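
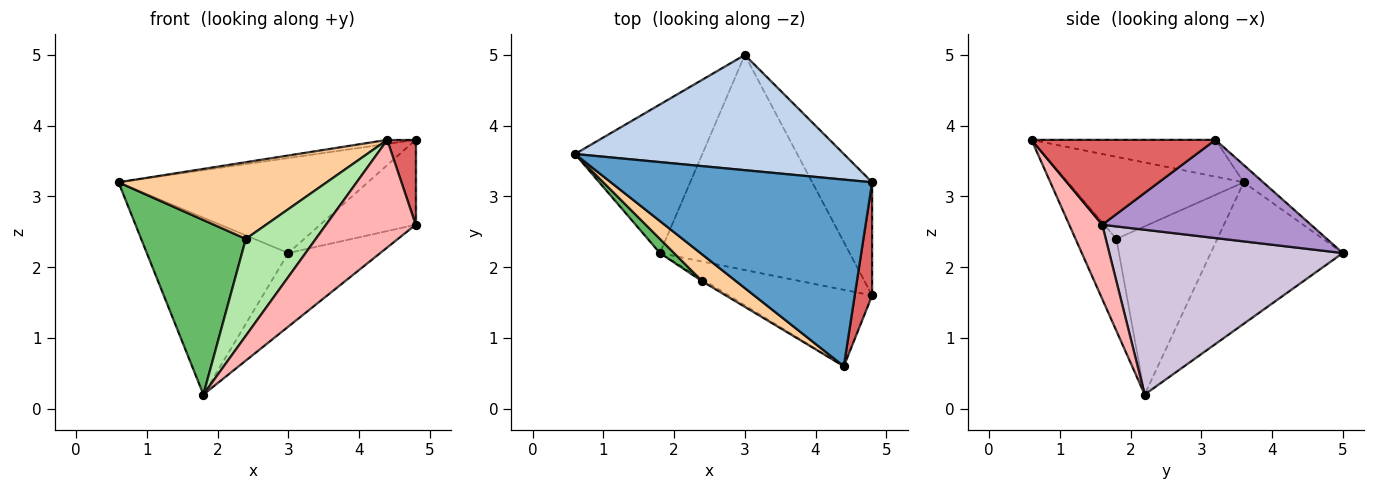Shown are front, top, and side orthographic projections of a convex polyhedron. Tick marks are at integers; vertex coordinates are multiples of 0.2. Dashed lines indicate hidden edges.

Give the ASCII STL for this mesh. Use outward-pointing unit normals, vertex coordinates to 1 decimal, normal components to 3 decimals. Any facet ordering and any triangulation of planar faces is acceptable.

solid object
 facet normal -0.139 0.021 0.990
  outer loop
   vertex 4.4 0.6 3.8
   vertex 4.8 3.2 3.8
   vertex 0.6 3.6 3.2
  endloop
 endfacet
 facet normal -0.050 0.635 0.771
  outer loop
   vertex 3.0 5.0 2.2
   vertex 0.6 3.6 3.2
   vertex 4.8 3.2 3.8
  endloop
 endfacet
 facet normal -0.581 0.623 -0.523
  outer loop
   vertex 3.0 5.0 2.2
   vertex 1.8 2.2 0.2
   vertex 0.6 3.6 3.2
  endloop
 endfacet
 facet normal -0.623 -0.738 0.258
  outer loop
   vertex 2.4 1.8 2.4
   vertex 4.4 0.6 3.8
   vertex 0.6 3.6 3.2
  endloop
 endfacet
 facet normal -0.693 -0.719 0.058
  outer loop
   vertex 2.4 1.8 2.4
   vertex 0.6 3.6 3.2
   vertex 1.8 2.2 0.2
  endloop
 endfacet
 facet normal -0.504 -0.863 -0.019
  outer loop
   vertex 2.4 1.8 2.4
   vertex 1.8 2.2 0.2
   vertex 4.4 0.6 3.8
  endloop
 endfacet
 facet normal 0.969 -0.149 0.199
  outer loop
   vertex 4.8 1.6 2.6
   vertex 4.8 3.2 3.8
   vertex 4.4 0.6 3.8
  endloop
 endfacet
 facet normal 0.288 -0.781 -0.555
  outer loop
   vertex 4.8 1.6 2.6
   vertex 4.4 0.6 3.8
   vertex 1.8 2.2 0.2
  endloop
 endfacet
 facet normal 0.795 0.364 -0.485
  outer loop
   vertex 4.8 1.6 2.6
   vertex 3.0 5.0 2.2
   vertex 4.8 3.2 3.8
  endloop
 endfacet
 facet normal 0.635 0.250 -0.731
  outer loop
   vertex 4.8 1.6 2.6
   vertex 1.8 2.2 0.2
   vertex 3.0 5.0 2.2
  endloop
 endfacet
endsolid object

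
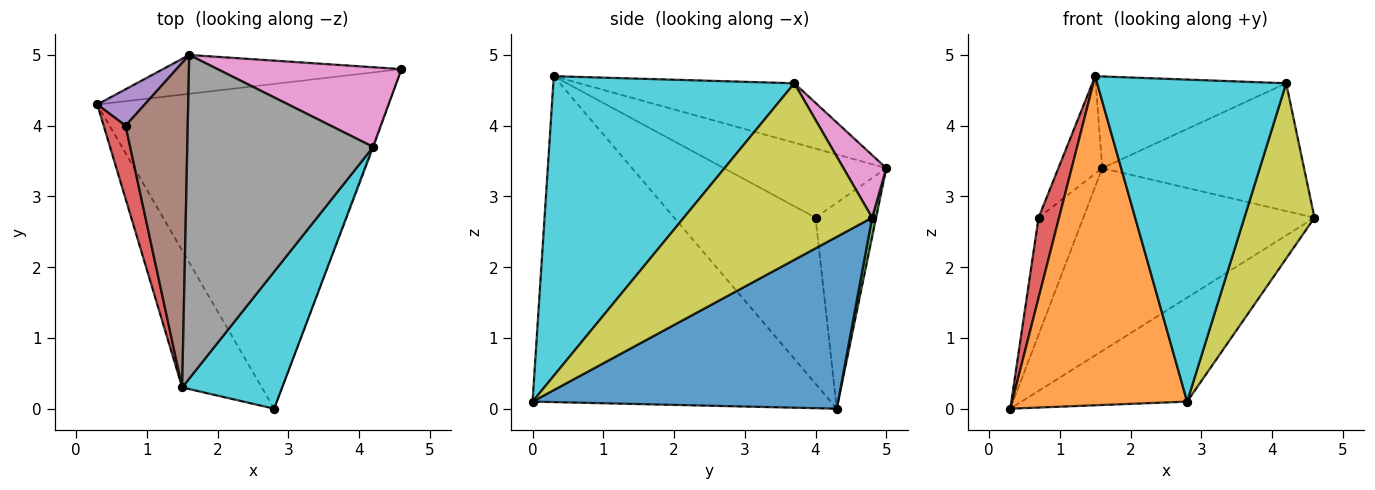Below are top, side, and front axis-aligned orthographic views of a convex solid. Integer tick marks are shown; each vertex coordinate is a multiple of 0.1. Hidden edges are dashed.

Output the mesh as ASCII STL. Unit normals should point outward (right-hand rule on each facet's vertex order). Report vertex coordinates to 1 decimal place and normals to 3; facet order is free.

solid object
 facet normal 0.490 0.266 -0.830
  outer loop
   vertex 2.8 0.0 0.1
   vertex 0.3 4.3 0.0
   vertex 4.6 4.8 2.7
  endloop
 endfacet
 facet normal -0.844 -0.495 -0.206
  outer loop
   vertex 1.5 0.3 4.7
   vertex 0.3 4.3 0.0
   vertex 2.8 0.0 0.1
  endloop
 endfacet
 facet normal 0.017 0.978 -0.208
  outer loop
   vertex 1.6 5.0 3.4
   vertex 4.6 4.8 2.7
   vertex 0.3 4.3 0.0
  endloop
 endfacet
 facet normal -0.981 -0.142 0.130
  outer loop
   vertex 0.7 4.0 2.7
   vertex 0.3 4.3 0.0
   vertex 1.5 0.3 4.7
  endloop
 endfacet
 facet normal -0.791 0.584 0.182
  outer loop
   vertex 0.7 4.0 2.7
   vertex 1.6 5.0 3.4
   vertex 0.3 4.3 0.0
  endloop
 endfacet
 facet normal -0.729 0.197 0.656
  outer loop
   vertex 0.7 4.0 2.7
   vertex 1.5 0.3 4.7
   vertex 1.6 5.0 3.4
  endloop
 endfacet
 facet normal 0.177 0.835 0.521
  outer loop
   vertex 4.2 3.7 4.6
   vertex 4.6 4.8 2.7
   vertex 1.6 5.0 3.4
  endloop
 endfacet
 facet normal -0.294 0.261 0.920
  outer loop
   vertex 4.2 3.7 4.6
   vertex 1.6 5.0 3.4
   vertex 1.5 0.3 4.7
  endloop
 endfacet
 facet normal 0.937 -0.349 -0.005
  outer loop
   vertex 4.2 3.7 4.6
   vertex 2.8 0.0 0.1
   vertex 4.6 4.8 2.7
  endloop
 endfacet
 facet normal 0.761 -0.597 0.254
  outer loop
   vertex 4.2 3.7 4.6
   vertex 1.5 0.3 4.7
   vertex 2.8 0.0 0.1
  endloop
 endfacet
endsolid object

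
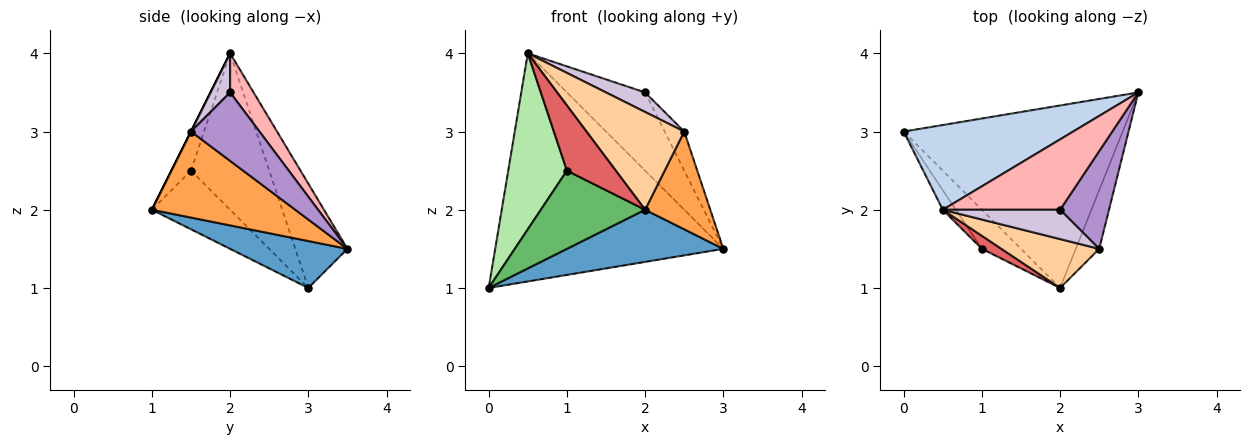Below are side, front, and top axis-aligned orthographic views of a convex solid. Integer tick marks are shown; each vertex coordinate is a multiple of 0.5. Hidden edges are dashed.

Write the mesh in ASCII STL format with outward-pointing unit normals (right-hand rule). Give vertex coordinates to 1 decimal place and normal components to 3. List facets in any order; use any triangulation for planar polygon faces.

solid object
 facet normal 0.202 -0.269 -0.942
  outer loop
   vertex 2.0 1.0 2.0
   vertex 0.0 3.0 1.0
   vertex 3.0 3.5 1.5
  endloop
 endfacet
 facet normal -0.210 0.917 0.340
  outer loop
   vertex 0.5 2.0 4.0
   vertex 3.0 3.5 1.5
   vertex 0.0 3.0 1.0
  endloop
 endfacet
 facet normal 0.884 -0.402 -0.241
  outer loop
   vertex 2.5 1.5 3.0
   vertex 2.0 1.0 2.0
   vertex 3.0 3.5 1.5
  endloop
 endfacet
 facet normal 0.000 -0.894 0.447
  outer loop
   vertex 2.5 1.5 3.0
   vertex 0.5 2.0 4.0
   vertex 2.0 1.0 2.0
  endloop
 endfacet
 facet normal -0.557 -0.743 -0.371
  outer loop
   vertex 1.0 1.5 2.5
   vertex 0.0 3.0 1.0
   vertex 2.0 1.0 2.0
  endloop
 endfacet
 facet normal -0.798 -0.599 -0.067
  outer loop
   vertex 1.0 1.5 2.5
   vertex 0.5 2.0 4.0
   vertex 0.0 3.0 1.0
  endloop
 endfacet
 facet normal -0.365 -0.913 0.183
  outer loop
   vertex 1.0 1.5 2.5
   vertex 2.0 1.0 2.0
   vertex 0.5 2.0 4.0
  endloop
 endfacet
 facet normal 0.218 0.725 0.653
  outer loop
   vertex 2.0 2.0 3.5
   vertex 3.0 3.5 1.5
   vertex 0.5 2.0 4.0
  endloop
 endfacet
 facet normal 0.793 0.226 0.566
  outer loop
   vertex 2.0 2.0 3.5
   vertex 2.5 1.5 3.0
   vertex 3.0 3.5 1.5
  endloop
 endfacet
 facet normal 0.267 -0.535 0.802
  outer loop
   vertex 2.0 2.0 3.5
   vertex 0.5 2.0 4.0
   vertex 2.5 1.5 3.0
  endloop
 endfacet
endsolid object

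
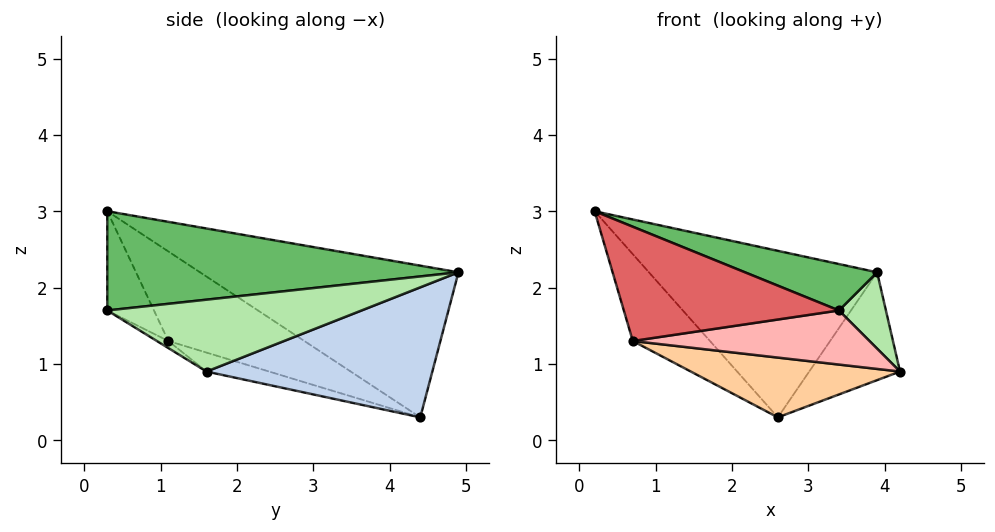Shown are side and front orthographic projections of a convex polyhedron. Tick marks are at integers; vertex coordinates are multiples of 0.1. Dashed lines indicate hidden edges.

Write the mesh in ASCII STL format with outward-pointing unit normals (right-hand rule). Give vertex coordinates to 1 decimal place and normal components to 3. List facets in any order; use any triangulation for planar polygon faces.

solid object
 facet normal -0.710 0.627 0.321
  outer loop
   vertex 2.6 4.4 0.3
   vertex 0.2 0.3 3.0
   vertex 3.9 4.9 2.2
  endloop
 endfacet
 facet normal 0.748 0.301 -0.591
  outer loop
   vertex 2.6 4.4 0.3
   vertex 3.9 4.9 2.2
   vertex 4.2 1.6 0.9
  endloop
 endfacet
 facet normal -0.869 0.493 -0.023
  outer loop
   vertex 0.7 1.1 1.3
   vertex 0.2 0.3 3.0
   vertex 2.6 4.4 0.3
  endloop
 endfacet
 facet normal -0.075 -0.250 -0.965
  outer loop
   vertex 0.7 1.1 1.3
   vertex 2.6 4.4 0.3
   vertex 4.2 1.6 0.9
  endloop
 endfacet
 facet normal 0.373 -0.140 0.917
  outer loop
   vertex 3.4 0.3 1.7
   vertex 3.9 4.9 2.2
   vertex 0.2 0.3 3.0
  endloop
 endfacet
 facet normal 0.810 -0.150 0.567
  outer loop
   vertex 3.4 0.3 1.7
   vertex 4.2 1.6 0.9
   vertex 3.9 4.9 2.2
  endloop
 endfacet
 facet normal -0.188 -0.866 -0.463
  outer loop
   vertex 3.4 0.3 1.7
   vertex 0.2 0.3 3.0
   vertex 0.7 1.1 1.3
  endloop
 endfacet
 facet normal -0.025 -0.513 -0.858
  outer loop
   vertex 3.4 0.3 1.7
   vertex 0.7 1.1 1.3
   vertex 4.2 1.6 0.9
  endloop
 endfacet
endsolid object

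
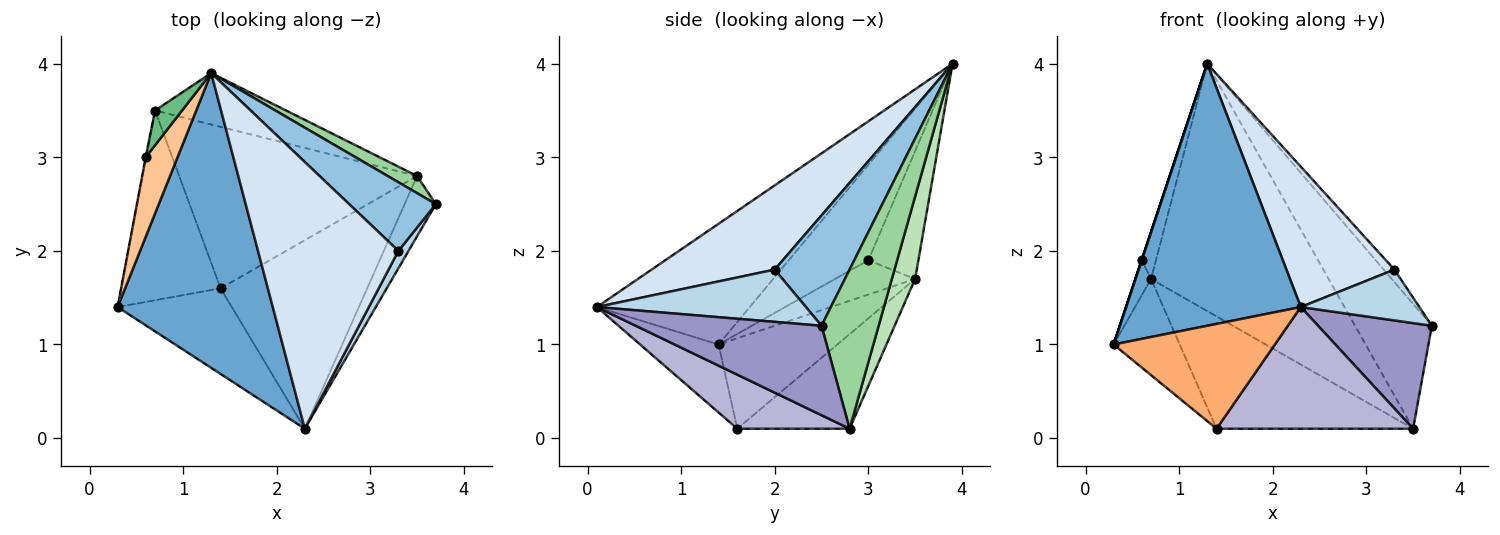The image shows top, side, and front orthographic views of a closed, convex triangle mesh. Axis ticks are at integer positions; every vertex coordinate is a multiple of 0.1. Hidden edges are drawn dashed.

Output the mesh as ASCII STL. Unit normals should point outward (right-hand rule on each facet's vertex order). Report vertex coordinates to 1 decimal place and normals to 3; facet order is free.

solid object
 facet normal -0.503 -0.574 0.646
  outer loop
   vertex 2.3 0.1 1.4
   vertex 1.3 3.9 4.0
   vertex 0.3 1.4 1.0
  endloop
 endfacet
 facet normal 0.781 0.112 0.614
  outer loop
   vertex 3.3 2.0 1.8
   vertex 3.7 2.5 1.2
   vertex 1.3 3.9 4.0
  endloop
 endfacet
 facet normal 0.858 -0.486 0.166
  outer loop
   vertex 3.3 2.0 1.8
   vertex 2.3 0.1 1.4
   vertex 3.7 2.5 1.2
  endloop
 endfacet
 facet normal 0.469 -0.411 0.782
  outer loop
   vertex 3.3 2.0 1.8
   vertex 1.3 3.9 4.0
   vertex 2.3 0.1 1.4
  endloop
 endfacet
 facet normal -0.630 0.351 -0.692
  outer loop
   vertex 1.4 1.6 0.1
   vertex 0.3 1.4 1.0
   vertex 0.7 3.5 1.7
  endloop
 endfacet
 facet normal -0.353 -0.725 -0.592
  outer loop
   vertex 1.4 1.6 0.1
   vertex 2.3 0.1 1.4
   vertex 0.3 1.4 1.0
  endloop
 endfacet
 facet normal -0.949 0.000 0.316
  outer loop
   vertex 0.6 3.0 1.9
   vertex 0.3 1.4 1.0
   vertex 1.3 3.9 4.0
  endloop
 endfacet
 facet normal -0.981 0.191 -0.013
  outer loop
   vertex 0.6 3.0 1.9
   vertex 0.7 3.5 1.7
   vertex 0.3 1.4 1.0
  endloop
 endfacet
 facet normal -0.943 0.268 0.199
  outer loop
   vertex 0.6 3.0 1.9
   vertex 1.3 3.9 4.0
   vertex 0.7 3.5 1.7
  endloop
 endfacet
 facet normal 0.593 0.798 0.110
  outer loop
   vertex 3.5 2.8 0.1
   vertex 1.3 3.9 4.0
   vertex 3.7 2.5 1.2
  endloop
 endfacet
 facet normal 0.127 0.971 -0.202
  outer loop
   vertex 3.5 2.8 0.1
   vertex 0.7 3.5 1.7
   vertex 1.3 3.9 4.0
  endloop
 endfacet
 facet normal -0.310 0.543 -0.780
  outer loop
   vertex 3.5 2.8 0.1
   vertex 1.4 1.6 0.1
   vertex 0.7 3.5 1.7
  endloop
 endfacet
 facet normal 0.817 -0.501 -0.285
  outer loop
   vertex 3.5 2.8 0.1
   vertex 3.7 2.5 1.2
   vertex 2.3 0.1 1.4
  endloop
 endfacet
 facet normal 0.296 -0.518 -0.803
  outer loop
   vertex 3.5 2.8 0.1
   vertex 2.3 0.1 1.4
   vertex 1.4 1.6 0.1
  endloop
 endfacet
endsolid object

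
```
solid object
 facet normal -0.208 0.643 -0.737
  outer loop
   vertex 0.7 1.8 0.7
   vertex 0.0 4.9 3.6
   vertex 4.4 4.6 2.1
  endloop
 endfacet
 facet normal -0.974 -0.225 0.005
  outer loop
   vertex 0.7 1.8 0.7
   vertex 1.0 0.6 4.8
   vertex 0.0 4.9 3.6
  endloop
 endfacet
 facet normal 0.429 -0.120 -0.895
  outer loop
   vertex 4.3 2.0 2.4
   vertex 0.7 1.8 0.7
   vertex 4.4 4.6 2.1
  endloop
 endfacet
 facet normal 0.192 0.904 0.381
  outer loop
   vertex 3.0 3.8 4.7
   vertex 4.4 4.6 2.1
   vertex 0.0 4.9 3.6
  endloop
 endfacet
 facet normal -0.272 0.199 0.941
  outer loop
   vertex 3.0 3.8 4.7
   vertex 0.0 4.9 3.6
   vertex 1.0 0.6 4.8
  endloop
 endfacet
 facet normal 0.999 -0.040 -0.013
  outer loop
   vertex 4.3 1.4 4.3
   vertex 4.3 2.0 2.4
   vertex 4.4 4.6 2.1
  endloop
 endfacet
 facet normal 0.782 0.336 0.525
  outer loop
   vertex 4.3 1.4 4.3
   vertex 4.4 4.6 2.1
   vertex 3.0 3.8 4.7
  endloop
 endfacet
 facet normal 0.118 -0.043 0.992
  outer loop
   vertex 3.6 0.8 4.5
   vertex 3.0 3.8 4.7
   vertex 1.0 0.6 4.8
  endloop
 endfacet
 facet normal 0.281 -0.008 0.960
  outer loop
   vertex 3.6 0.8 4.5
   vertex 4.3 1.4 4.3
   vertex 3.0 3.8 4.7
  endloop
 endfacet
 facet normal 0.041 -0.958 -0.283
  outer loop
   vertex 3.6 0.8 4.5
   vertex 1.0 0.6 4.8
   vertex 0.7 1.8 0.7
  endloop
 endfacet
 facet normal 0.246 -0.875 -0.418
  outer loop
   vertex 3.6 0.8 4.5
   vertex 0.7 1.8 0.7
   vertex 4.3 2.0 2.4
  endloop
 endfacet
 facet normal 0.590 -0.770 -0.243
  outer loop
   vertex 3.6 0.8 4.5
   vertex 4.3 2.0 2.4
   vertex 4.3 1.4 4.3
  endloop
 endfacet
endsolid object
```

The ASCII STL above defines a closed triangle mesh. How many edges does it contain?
18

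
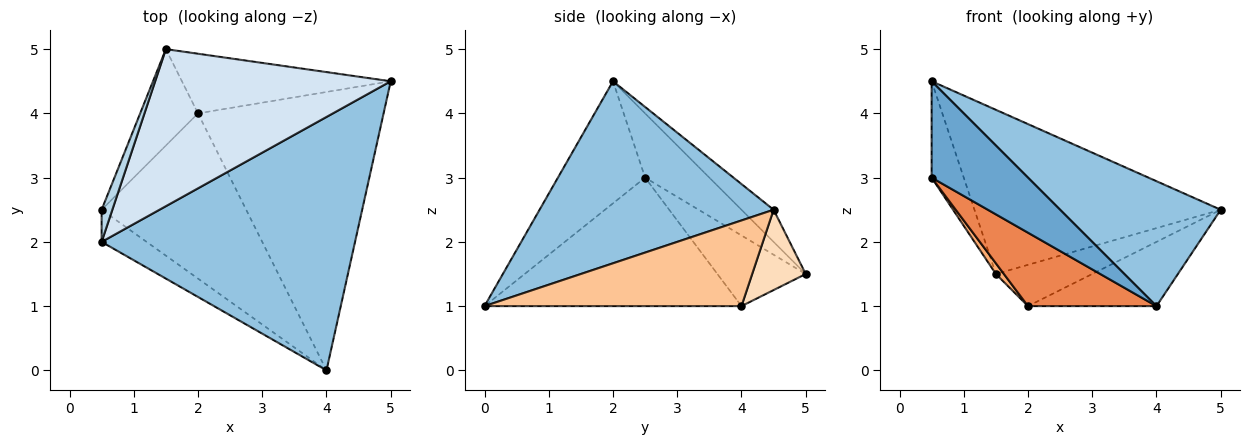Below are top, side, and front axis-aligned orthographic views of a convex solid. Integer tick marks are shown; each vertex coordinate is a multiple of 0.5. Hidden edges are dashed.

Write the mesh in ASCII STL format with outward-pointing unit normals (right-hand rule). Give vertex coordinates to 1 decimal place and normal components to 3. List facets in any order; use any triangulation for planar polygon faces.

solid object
 facet normal -0.651 -0.720 -0.240
  outer loop
   vertex 0.5 2.0 4.5
   vertex 0.5 2.5 3.0
   vertex 4.0 0.0 1.0
  endloop
 endfacet
 facet normal 0.542 -0.372 0.754
  outer loop
   vertex 0.5 2.0 4.5
   vertex 4.0 0.0 1.0
   vertex 5.0 4.5 2.5
  endloop
 endfacet
 facet normal -0.885 0.442 0.147
  outer loop
   vertex 0.5 2.0 4.5
   vertex 1.5 5.0 1.5
   vertex 0.5 2.5 3.0
  endloop
 endfacet
 facet normal -0.094 0.719 0.688
  outer loop
   vertex 0.5 2.0 4.5
   vertex 5.0 4.5 2.5
   vertex 1.5 5.0 1.5
  endloop
 endfacet
 facet normal -0.630 -0.315 -0.709
  outer loop
   vertex 2.0 4.0 1.0
   vertex 4.0 0.0 1.0
   vertex 0.5 2.5 3.0
  endloop
 endfacet
 facet normal -0.772 -0.070 -0.632
  outer loop
   vertex 2.0 4.0 1.0
   vertex 0.5 2.5 3.0
   vertex 1.5 5.0 1.5
  endloop
 endfacet
 facet normal 0.410 0.205 -0.889
  outer loop
   vertex 2.0 4.0 1.0
   vertex 5.0 4.5 2.5
   vertex 4.0 0.0 1.0
  endloop
 endfacet
 facet normal 0.302 0.543 -0.784
  outer loop
   vertex 2.0 4.0 1.0
   vertex 1.5 5.0 1.5
   vertex 5.0 4.5 2.5
  endloop
 endfacet
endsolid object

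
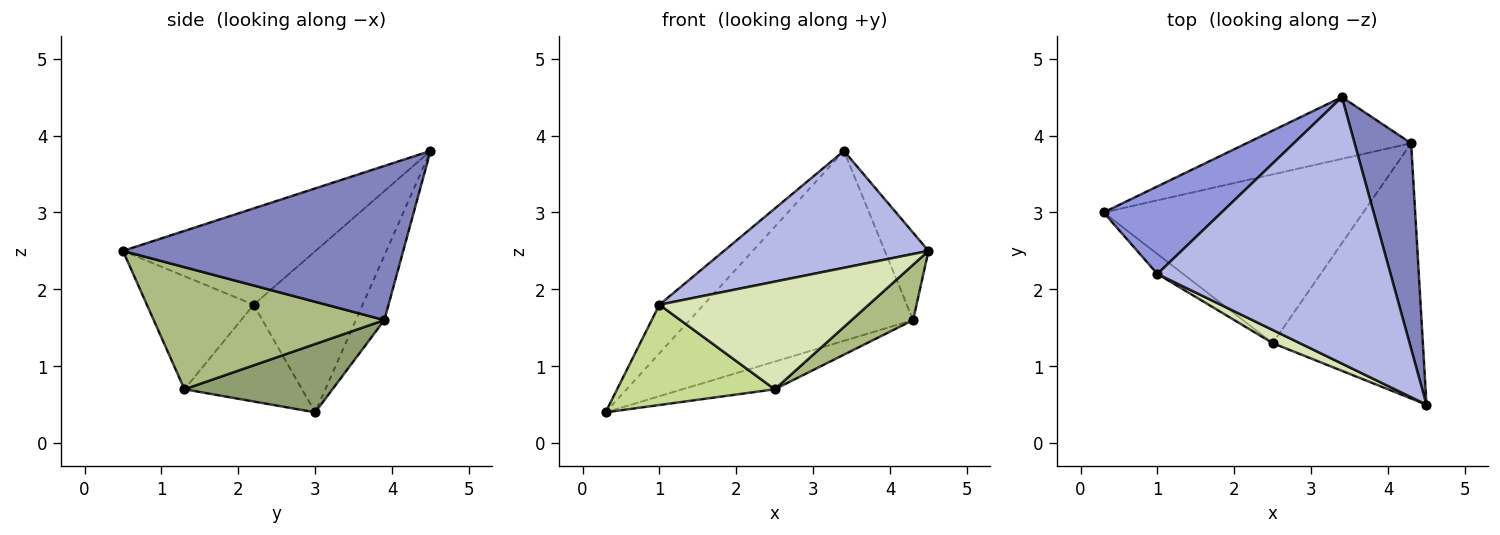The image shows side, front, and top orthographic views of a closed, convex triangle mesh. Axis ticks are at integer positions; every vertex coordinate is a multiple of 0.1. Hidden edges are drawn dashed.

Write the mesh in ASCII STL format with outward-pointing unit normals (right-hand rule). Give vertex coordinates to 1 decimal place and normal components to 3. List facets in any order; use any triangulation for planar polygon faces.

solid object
 facet normal -0.120 0.944 -0.307
  outer loop
   vertex 4.3 3.9 1.6
   vertex 0.3 3.0 0.4
   vertex 3.4 4.5 3.8
  endloop
 endfacet
 facet normal 0.929 0.145 0.341
  outer loop
   vertex 4.3 3.9 1.6
   vertex 3.4 4.5 3.8
   vertex 4.5 0.5 2.5
  endloop
 endfacet
 facet normal -0.767 0.312 0.561
  outer loop
   vertex 1.0 2.2 1.8
   vertex 3.4 4.5 3.8
   vertex 0.3 3.0 0.4
  endloop
 endfacet
 facet normal -0.354 -0.376 0.857
  outer loop
   vertex 1.0 2.2 1.8
   vertex 4.5 0.5 2.5
   vertex 3.4 4.5 3.8
  endloop
 endfacet
 facet normal 0.251 0.157 -0.955
  outer loop
   vertex 2.5 1.3 0.7
   vertex 0.3 3.0 0.4
   vertex 4.3 3.9 1.6
  endloop
 endfacet
 facet normal 0.622 -0.166 -0.765
  outer loop
   vertex 2.5 1.3 0.7
   vertex 4.3 3.9 1.6
   vertex 4.5 0.5 2.5
  endloop
 endfacet
 facet normal -0.590 -0.792 -0.157
  outer loop
   vertex 2.5 1.3 0.7
   vertex 1.0 2.2 1.8
   vertex 0.3 3.0 0.4
  endloop
 endfacet
 facet normal -0.452 -0.886 0.108
  outer loop
   vertex 2.5 1.3 0.7
   vertex 4.5 0.5 2.5
   vertex 1.0 2.2 1.8
  endloop
 endfacet
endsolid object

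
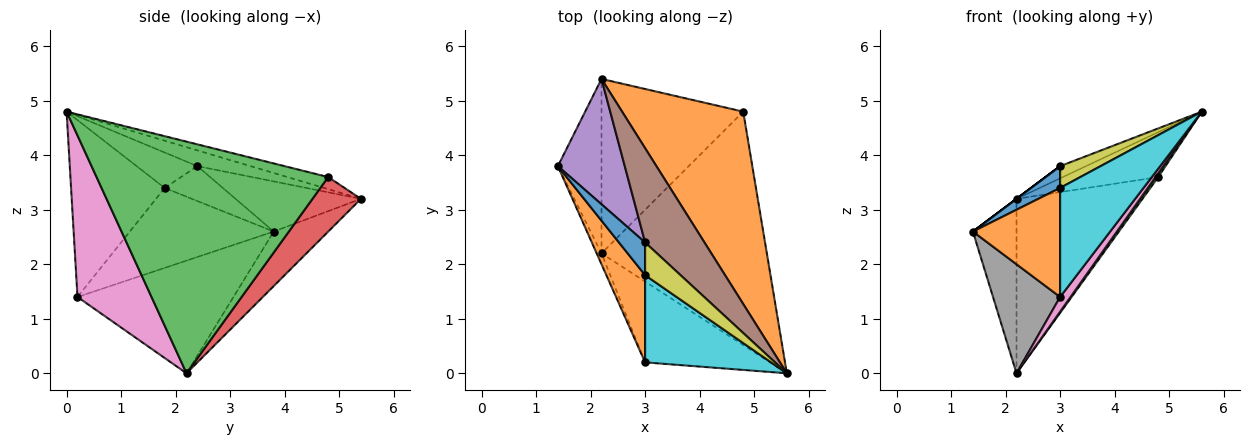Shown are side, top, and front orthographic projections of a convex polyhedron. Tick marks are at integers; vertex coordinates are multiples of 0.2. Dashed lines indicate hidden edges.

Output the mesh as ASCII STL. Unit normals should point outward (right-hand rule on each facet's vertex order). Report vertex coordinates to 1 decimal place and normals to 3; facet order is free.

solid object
 facet normal -0.662 0.530 -0.530
  outer loop
   vertex 2.2 2.2 0.0
   vertex 1.4 3.8 2.6
   vertex 2.2 5.4 3.2
  endloop
 endfacet
 facet normal -0.097 0.226 0.969
  outer loop
   vertex 4.8 4.8 3.6
   vertex 2.2 5.4 3.2
   vertex 5.6 0.0 4.8
  endloop
 endfacet
 facet normal 0.814 -0.010 -0.581
  outer loop
   vertex 4.8 4.8 3.6
   vertex 5.6 0.0 4.8
   vertex 2.2 2.2 0.0
  endloop
 endfacet
 facet normal 0.262 0.682 -0.682
  outer loop
   vertex 4.8 4.8 3.6
   vertex 2.2 2.2 0.0
   vertex 2.2 5.4 3.2
  endloop
 endfacet
 facet normal -0.600 0.000 0.800
  outer loop
   vertex 3.0 2.4 3.8
   vertex 2.2 5.4 3.2
   vertex 1.4 3.8 2.6
  endloop
 endfacet
 facet normal -0.254 0.124 0.959
  outer loop
   vertex 3.0 2.4 3.8
   vertex 5.6 0.0 4.8
   vertex 2.2 5.4 3.2
  endloop
 endfacet
 facet normal 0.786 -0.111 -0.608
  outer loop
   vertex 3.0 0.2 1.4
   vertex 2.2 2.2 0.0
   vertex 5.6 0.0 4.8
  endloop
 endfacet
 facet normal -0.918 -0.395 -0.039
  outer loop
   vertex 3.0 0.2 1.4
   vertex 1.4 3.8 2.6
   vertex 2.2 2.2 0.0
  endloop
 endfacet
 facet normal -0.640 -0.426 0.640
  outer loop
   vertex 3.0 1.8 3.4
   vertex 5.6 0.0 4.8
   vertex 3.0 2.4 3.8
  endloop
 endfacet
 facet normal -0.659 -0.587 0.470
  outer loop
   vertex 3.0 1.8 3.4
   vertex 3.0 0.2 1.4
   vertex 5.6 0.0 4.8
  endloop
 endfacet
 facet normal -0.743 -0.371 0.557
  outer loop
   vertex 3.0 1.8 3.4
   vertex 3.0 2.4 3.8
   vertex 1.4 3.8 2.6
  endloop
 endfacet
 facet normal -0.790 -0.479 0.383
  outer loop
   vertex 3.0 1.8 3.4
   vertex 1.4 3.8 2.6
   vertex 3.0 0.2 1.4
  endloop
 endfacet
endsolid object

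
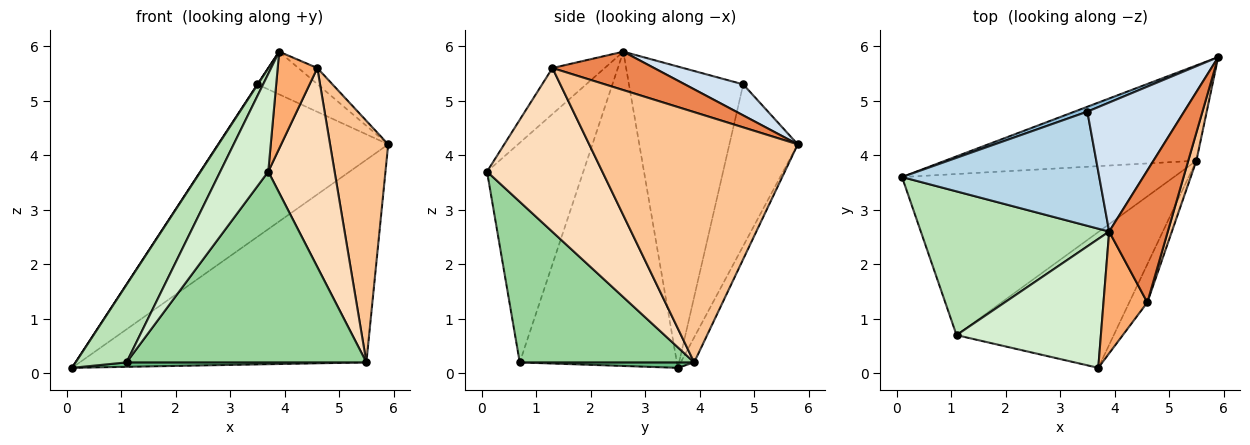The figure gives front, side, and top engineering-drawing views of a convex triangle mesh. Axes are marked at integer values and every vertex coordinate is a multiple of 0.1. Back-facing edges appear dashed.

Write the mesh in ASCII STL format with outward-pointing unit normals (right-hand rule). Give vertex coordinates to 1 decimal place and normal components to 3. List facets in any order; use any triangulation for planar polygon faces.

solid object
 facet normal -0.042 0.904 -0.425
  outer loop
   vertex 5.5 3.9 0.2
   vertex 0.1 3.6 0.1
   vertex 5.9 5.8 4.2
  endloop
 endfacet
 facet normal -0.373 0.927 0.030
  outer loop
   vertex 3.5 4.8 5.3
   vertex 5.9 5.8 4.2
   vertex 0.1 3.6 0.1
  endloop
 endfacet
 facet normal -0.837 -0.003 0.548
  outer loop
   vertex 3.5 4.8 5.3
   vertex 0.1 3.6 0.1
   vertex 3.9 2.6 5.9
  endloop
 endfacet
 facet normal 0.291 0.301 0.908
  outer loop
   vertex 3.5 4.8 5.3
   vertex 3.9 2.6 5.9
   vertex 5.9 5.8 4.2
  endloop
 endfacet
 facet normal 0.545 0.101 0.832
  outer loop
   vertex 4.6 1.3 5.6
   vertex 5.9 5.8 4.2
   vertex 3.9 2.6 5.9
  endloop
 endfacet
 facet normal -0.635 -0.481 0.605
  outer loop
   vertex 4.6 1.3 5.6
   vertex 3.9 2.6 5.9
   vertex 3.7 0.1 3.7
  endloop
 endfacet
 facet normal 0.963 -0.268 0.031
  outer loop
   vertex 4.6 1.3 5.6
   vertex 5.5 3.9 0.2
   vertex 5.9 5.8 4.2
  endloop
 endfacet
 facet normal 0.863 -0.496 -0.095
  outer loop
   vertex 4.6 1.3 5.6
   vertex 3.7 0.1 3.7
   vertex 5.5 3.9 0.2
  endloop
 endfacet
 facet normal 0.020 -0.028 -0.999
  outer loop
   vertex 1.1 0.7 0.2
   vertex 0.1 3.6 0.1
   vertex 5.5 3.9 0.2
  endloop
 endfacet
 facet normal 0.510 -0.701 -0.499
  outer loop
   vertex 1.1 0.7 0.2
   vertex 5.5 3.9 0.2
   vertex 3.7 0.1 3.7
  endloop
 endfacet
 facet normal -0.826 -0.268 0.495
  outer loop
   vertex 1.1 0.7 0.2
   vertex 3.9 2.6 5.9
   vertex 0.1 3.6 0.1
  endloop
 endfacet
 facet normal -0.771 -0.385 0.507
  outer loop
   vertex 1.1 0.7 0.2
   vertex 3.7 0.1 3.7
   vertex 3.9 2.6 5.9
  endloop
 endfacet
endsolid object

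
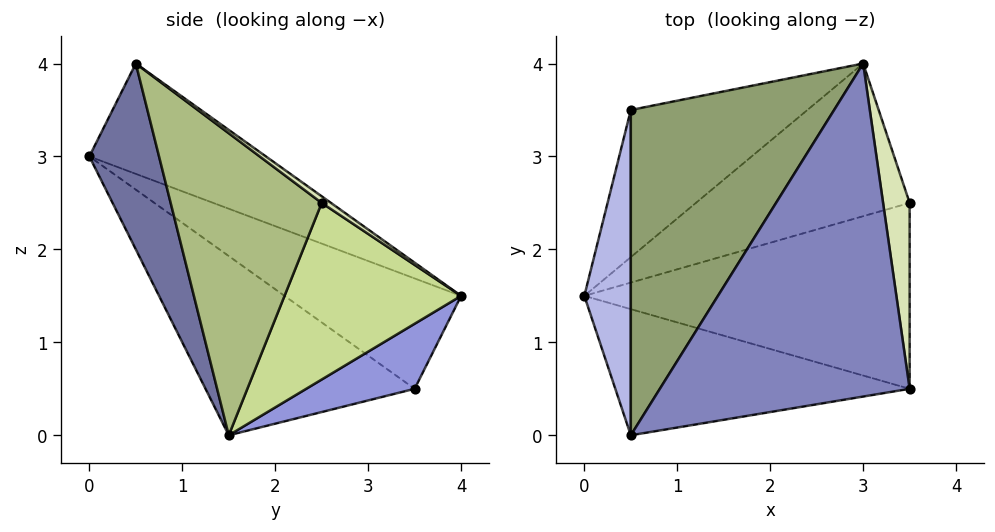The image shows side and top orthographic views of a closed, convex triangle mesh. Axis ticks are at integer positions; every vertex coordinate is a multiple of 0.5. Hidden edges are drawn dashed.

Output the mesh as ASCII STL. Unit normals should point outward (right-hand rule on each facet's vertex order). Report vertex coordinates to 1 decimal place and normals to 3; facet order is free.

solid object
 facet normal 0.294 -0.834 -0.466
  outer loop
   vertex 0.5 0.0 3.0
   vertex 0.0 1.5 0.0
   vertex 3.5 0.5 4.0
  endloop
 endfacet
 facet normal -0.347 0.512 0.786
  outer loop
   vertex 0.5 0.0 3.0
   vertex 3.5 0.5 4.0
   vertex 3.0 4.0 1.5
  endloop
 endfacet
 facet normal 0.342 0.147 -0.928
  outer loop
   vertex 0.5 3.5 0.5
   vertex 3.0 4.0 1.5
   vertex 0.0 1.5 0.0
  endloop
 endfacet
 facet normal -0.953 0.176 0.247
  outer loop
   vertex 0.5 3.5 0.5
   vertex 0.0 1.5 0.0
   vertex 0.5 0.0 3.0
  endloop
 endfacet
 facet normal -0.404 0.532 0.744
  outer loop
   vertex 0.5 3.5 0.5
   vertex 0.5 0.0 3.0
   vertex 3.0 4.0 1.5
  endloop
 endfacet
 facet normal 0.596 -0.482 -0.642
  outer loop
   vertex 3.5 2.5 2.5
   vertex 3.5 0.5 4.0
   vertex 0.0 1.5 0.0
  endloop
 endfacet
 facet normal 0.610 -0.289 -0.738
  outer loop
   vertex 3.5 2.5 2.5
   vertex 0.0 1.5 0.0
   vertex 3.0 4.0 1.5
  endloop
 endfacet
 facet normal 0.196 0.588 0.784
  outer loop
   vertex 3.5 2.5 2.5
   vertex 3.0 4.0 1.5
   vertex 3.5 0.5 4.0
  endloop
 endfacet
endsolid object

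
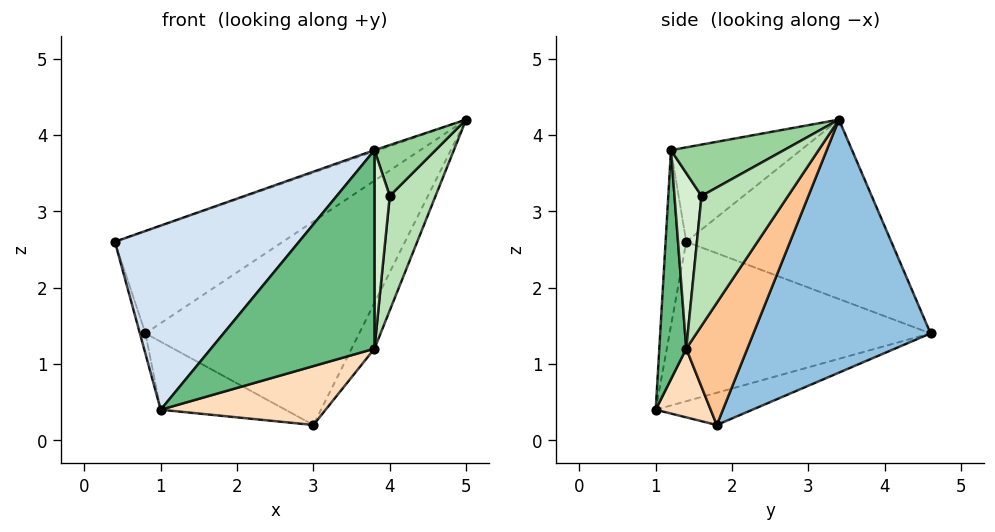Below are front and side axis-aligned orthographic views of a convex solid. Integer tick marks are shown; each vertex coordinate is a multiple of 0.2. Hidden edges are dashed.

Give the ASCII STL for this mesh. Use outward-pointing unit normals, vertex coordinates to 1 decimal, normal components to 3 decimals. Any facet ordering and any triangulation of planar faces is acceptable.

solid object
 facet normal -0.443 0.363 0.820
  outer loop
   vertex 0.8 4.6 1.4
   vertex 0.4 1.4 2.6
   vertex 5.0 3.4 4.2
  endloop
 endfacet
 facet normal 0.541 0.652 -0.531
  outer loop
   vertex 3.0 1.8 0.2
   vertex 0.8 4.6 1.4
   vertex 5.0 3.4 4.2
  endloop
 endfacet
 facet normal -0.332 0.010 0.943
  outer loop
   vertex 3.8 1.2 3.8
   vertex 5.0 3.4 4.2
   vertex 0.4 1.4 2.6
  endloop
 endfacet
 facet normal -0.110 -0.983 0.149
  outer loop
   vertex 1.0 1.0 0.4
   vertex 3.8 1.2 3.8
   vertex 0.4 1.4 2.6
  endloop
 endfacet
 facet normal -0.964 0.021 -0.267
  outer loop
   vertex 1.0 1.0 0.4
   vertex 0.4 1.4 2.6
   vertex 0.8 4.6 1.4
  endloop
 endfacet
 facet normal -0.196 0.252 -0.948
  outer loop
   vertex 1.0 1.0 0.4
   vertex 0.8 4.6 1.4
   vertex 3.0 1.8 0.2
  endloop
 endfacet
 facet normal 0.800 0.300 -0.520
  outer loop
   vertex 3.8 1.4 1.2
   vertex 3.0 1.8 0.2
   vertex 5.0 3.4 4.2
  endloop
 endfacet
 facet normal 0.267 -0.802 -0.535
  outer loop
   vertex 3.8 1.4 1.2
   vertex 1.0 1.0 0.4
   vertex 3.0 1.8 0.2
  endloop
 endfacet
 facet normal 0.162 -0.984 -0.076
  outer loop
   vertex 3.8 1.4 1.2
   vertex 3.8 1.2 3.8
   vertex 1.0 1.0 0.4
  endloop
 endfacet
 facet normal 0.879 -0.475 -0.024
  outer loop
   vertex 4.0 1.6 3.2
   vertex 5.0 3.4 4.2
   vertex 3.8 1.2 3.8
  endloop
 endfacet
 facet normal 0.883 -0.467 -0.042
  outer loop
   vertex 4.0 1.6 3.2
   vertex 3.8 1.4 1.2
   vertex 5.0 3.4 4.2
  endloop
 endfacet
 facet normal 0.870 -0.492 -0.038
  outer loop
   vertex 4.0 1.6 3.2
   vertex 3.8 1.2 3.8
   vertex 3.8 1.4 1.2
  endloop
 endfacet
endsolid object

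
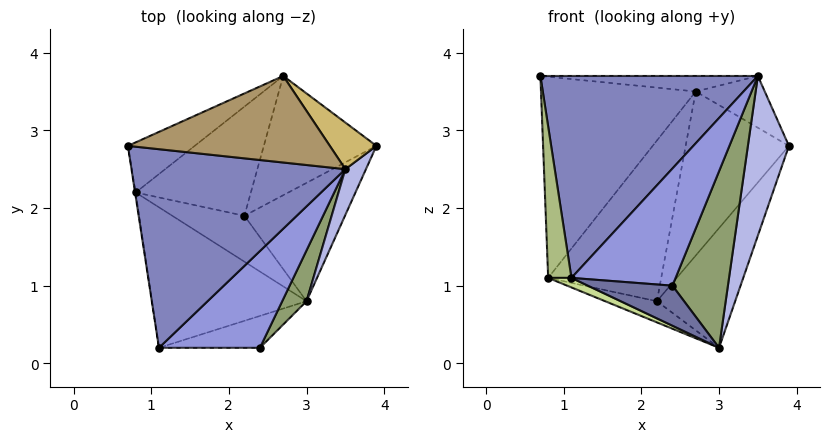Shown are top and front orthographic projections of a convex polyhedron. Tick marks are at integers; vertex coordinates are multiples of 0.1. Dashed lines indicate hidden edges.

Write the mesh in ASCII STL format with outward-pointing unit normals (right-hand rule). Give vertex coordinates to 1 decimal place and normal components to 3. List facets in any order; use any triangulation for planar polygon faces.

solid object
 facet normal -0.048 -0.782 -0.622
  outer loop
   vertex 1.1 0.2 1.1
   vertex 3.0 0.8 0.2
   vertex 2.4 0.2 1.0
  endloop
 endfacet
 facet normal -0.076 -0.711 0.699
  outer loop
   vertex 3.5 2.5 3.7
   vertex 0.7 2.8 3.7
   vertex 1.1 0.2 1.1
  endloop
 endfacet
 facet normal 0.049 -0.770 0.636
  outer loop
   vertex 3.5 2.5 3.7
   vertex 1.1 0.2 1.1
   vertex 2.4 0.2 1.0
  endloop
 endfacet
 facet normal 0.802 -0.575 0.165
  outer loop
   vertex 3.5 2.5 3.7
   vertex 3.0 0.8 0.2
   vertex 3.9 2.8 2.8
  endloop
 endfacet
 facet normal 0.799 -0.578 0.166
  outer loop
   vertex 3.5 2.5 3.7
   vertex 2.4 0.2 1.0
   vertex 3.0 0.8 0.2
  endloop
 endfacet
 facet normal -0.989 -0.148 -0.004
  outer loop
   vertex 0.8 2.2 1.1
   vertex 1.1 0.2 1.1
   vertex 0.7 2.8 3.7
  endloop
 endfacet
 facet normal -0.411 -0.062 -0.909
  outer loop
   vertex 0.8 2.2 1.1
   vertex 3.0 0.8 0.2
   vertex 1.1 0.2 1.1
  endloop
 endfacet
 facet normal -0.419 0.881 -0.219
  outer loop
   vertex 2.7 3.7 3.5
   vertex 0.8 2.2 1.1
   vertex 0.7 2.8 3.7
  endloop
 endfacet
 facet normal 0.019 0.177 0.984
  outer loop
   vertex 2.7 3.7 3.5
   vertex 0.7 2.8 3.7
   vertex 3.5 2.5 3.7
  endloop
 endfacet
 facet normal 0.688 0.540 0.486
  outer loop
   vertex 2.7 3.7 3.5
   vertex 3.5 2.5 3.7
   vertex 3.9 2.8 2.8
  endloop
 endfacet
 facet normal 0.411 0.648 -0.641
  outer loop
   vertex 2.2 1.9 0.8
   vertex 3.9 2.8 2.8
   vertex 3.0 0.8 0.2
  endloop
 endfacet
 facet normal -0.104 0.417 -0.903
  outer loop
   vertex 2.2 1.9 0.8
   vertex 3.0 0.8 0.2
   vertex 0.8 2.2 1.1
  endloop
 endfacet
 facet normal 0.255 0.782 -0.569
  outer loop
   vertex 2.2 1.9 0.8
   vertex 2.7 3.7 3.5
   vertex 3.9 2.8 2.8
  endloop
 endfacet
 facet normal 0.057 0.826 -0.561
  outer loop
   vertex 2.2 1.9 0.8
   vertex 0.8 2.2 1.1
   vertex 2.7 3.7 3.5
  endloop
 endfacet
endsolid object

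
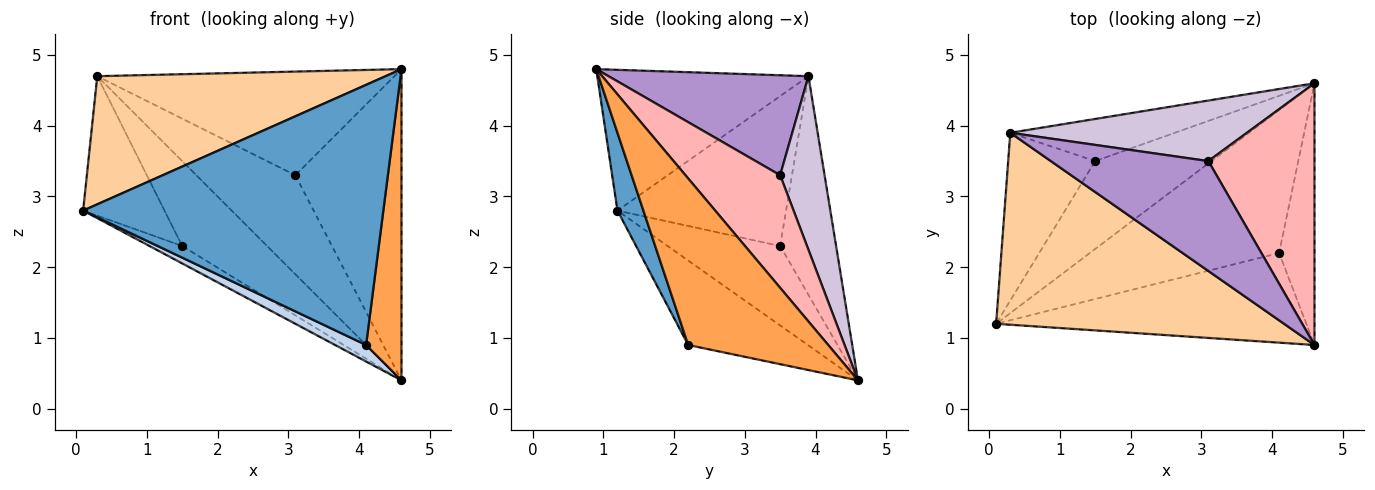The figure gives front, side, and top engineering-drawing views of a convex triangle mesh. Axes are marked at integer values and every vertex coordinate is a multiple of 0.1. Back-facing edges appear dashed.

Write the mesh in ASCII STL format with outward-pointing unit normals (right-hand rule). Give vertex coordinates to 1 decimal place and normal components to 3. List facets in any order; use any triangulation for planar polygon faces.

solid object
 facet normal 0.081 -0.942 -0.325
  outer loop
   vertex 4.1 2.2 0.9
   vertex 4.6 0.9 4.8
   vertex 0.1 1.2 2.8
  endloop
 endfacet
 facet normal -0.405 -0.105 -0.908
  outer loop
   vertex 4.1 2.2 0.9
   vertex 0.1 1.2 2.8
   vertex 4.6 4.6 0.4
  endloop
 endfacet
 facet normal 0.950 -0.240 -0.202
  outer loop
   vertex 4.1 2.2 0.9
   vertex 4.6 4.6 0.4
   vertex 4.6 0.9 4.8
  endloop
 endfacet
 facet normal -0.377 -0.514 0.770
  outer loop
   vertex 0.3 3.9 4.7
   vertex 0.1 1.2 2.8
   vertex 4.6 0.9 4.8
  endloop
 endfacet
 facet normal -0.557 0.162 -0.815
  outer loop
   vertex 1.5 3.5 2.3
   vertex 4.6 4.6 0.4
   vertex 0.1 1.2 2.8
  endloop
 endfacet
 facet normal -0.798 0.385 -0.463
  outer loop
   vertex 1.5 3.5 2.3
   vertex 0.1 1.2 2.8
   vertex 0.3 3.9 4.7
  endloop
 endfacet
 facet normal -0.508 0.771 -0.383
  outer loop
   vertex 1.5 3.5 2.3
   vertex 0.3 3.9 4.7
   vertex 4.6 4.6 0.4
  endloop
 endfacet
 facet normal 0.564 0.632 0.531
  outer loop
   vertex 3.1 3.5 3.3
   vertex 4.6 0.9 4.8
   vertex 4.6 4.6 0.4
  endloop
 endfacet
 facet normal 0.419 0.623 0.660
  outer loop
   vertex 3.1 3.5 3.3
   vertex 0.3 3.9 4.7
   vertex 4.6 0.9 4.8
  endloop
 endfacet
 facet normal 0.357 0.797 0.487
  outer loop
   vertex 3.1 3.5 3.3
   vertex 4.6 4.6 0.4
   vertex 0.3 3.9 4.7
  endloop
 endfacet
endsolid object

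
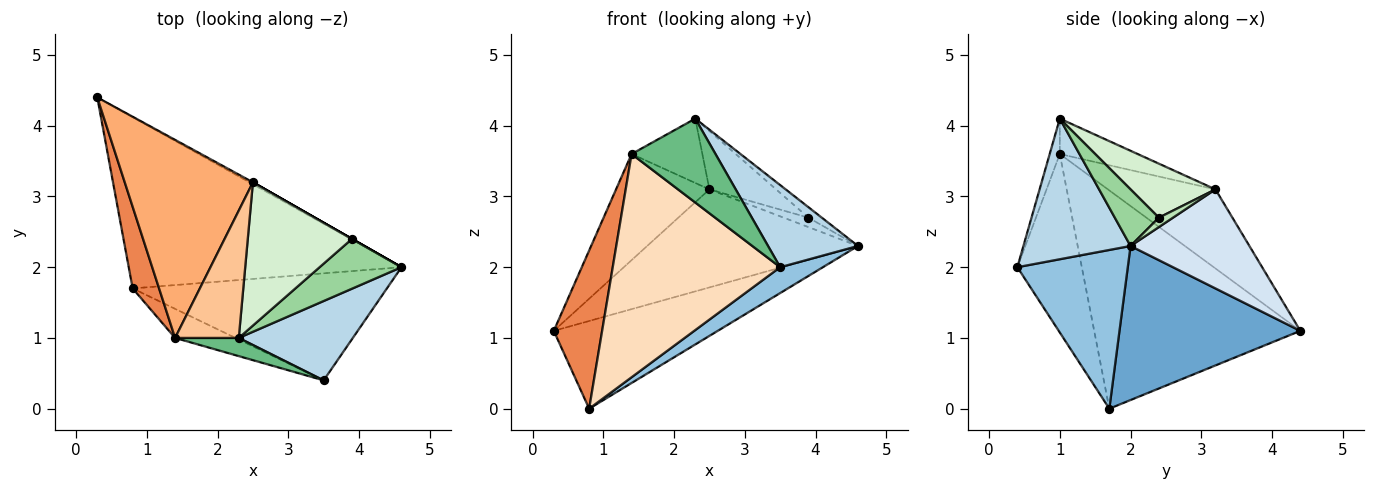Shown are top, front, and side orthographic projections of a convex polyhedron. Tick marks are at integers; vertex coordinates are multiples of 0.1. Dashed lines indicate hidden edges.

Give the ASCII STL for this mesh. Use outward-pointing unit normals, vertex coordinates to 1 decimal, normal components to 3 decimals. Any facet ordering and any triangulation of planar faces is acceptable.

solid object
 facet normal 0.449 0.407 -0.795
  outer loop
   vertex 0.8 1.7 0.0
   vertex 0.3 4.4 1.1
   vertex 4.6 2.0 2.3
  endloop
 endfacet
 facet normal 0.519 -0.201 -0.831
  outer loop
   vertex 3.5 0.4 2.0
   vertex 0.8 1.7 0.0
   vertex 4.6 2.0 2.3
  endloop
 endfacet
 facet normal 0.651 -0.546 0.528
  outer loop
   vertex 3.5 0.4 2.0
   vertex 4.6 2.0 2.3
   vertex 2.3 1.0 4.1
  endloop
 endfacet
 facet normal 0.491 0.871 -0.018
  outer loop
   vertex 2.5 3.2 3.1
   vertex 4.6 2.0 2.3
   vertex 0.3 4.4 1.1
  endloop
 endfacet
 facet normal -0.967 -0.227 0.117
  outer loop
   vertex 1.4 1.0 3.6
   vertex 0.3 4.4 1.1
   vertex 0.8 1.7 0.0
  endloop
 endfacet
 facet normal -0.478 0.415 0.774
  outer loop
   vertex 1.4 1.0 3.6
   vertex 2.5 3.2 3.1
   vertex 0.3 4.4 1.1
  endloop
 endfacet
 facet normal -0.444 0.404 0.800
  outer loop
   vertex 1.4 1.0 3.6
   vertex 2.3 1.0 4.1
   vertex 2.5 3.2 3.1
  endloop
 endfacet
 facet normal -0.357 -0.926 -0.121
  outer loop
   vertex 1.4 1.0 3.6
   vertex 0.8 1.7 0.0
   vertex 3.5 0.4 2.0
  endloop
 endfacet
 facet normal -0.117 -0.971 0.210
  outer loop
   vertex 1.4 1.0 3.6
   vertex 3.5 0.4 2.0
   vertex 2.3 1.0 4.1
  endloop
 endfacet
 facet normal 0.560 0.170 0.811
  outer loop
   vertex 3.9 2.4 2.7
   vertex 2.3 1.0 4.1
   vertex 4.6 2.0 2.3
  endloop
 endfacet
 facet normal 0.496 0.868 0.000
  outer loop
   vertex 3.9 2.4 2.7
   vertex 4.6 2.0 2.3
   vertex 2.5 3.2 3.1
  endloop
 endfacet
 facet normal 0.433 0.340 0.835
  outer loop
   vertex 3.9 2.4 2.7
   vertex 2.5 3.2 3.1
   vertex 2.3 1.0 4.1
  endloop
 endfacet
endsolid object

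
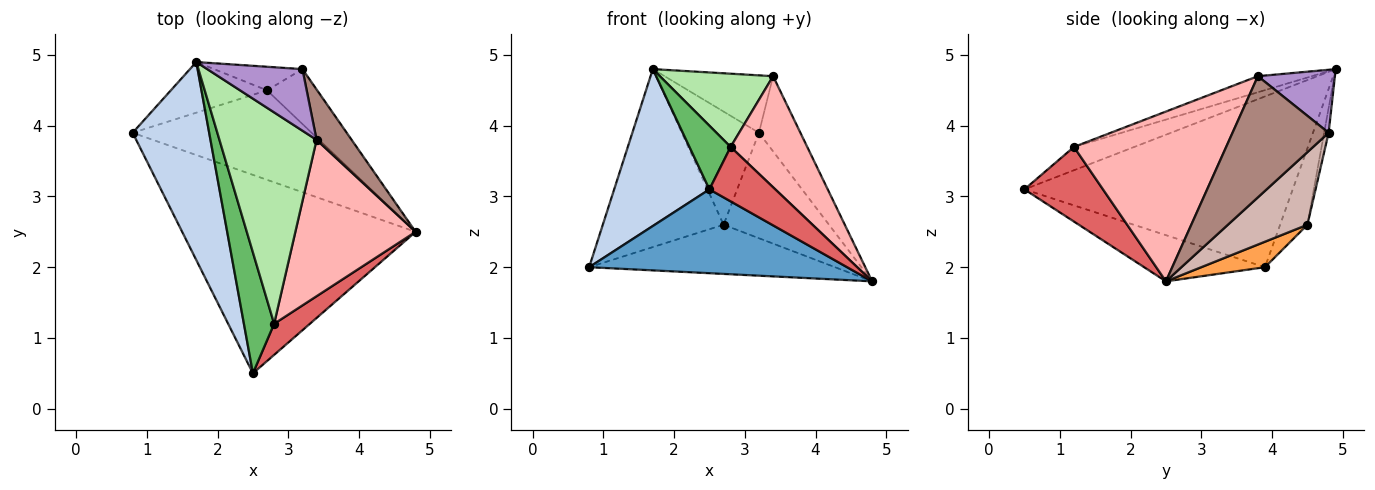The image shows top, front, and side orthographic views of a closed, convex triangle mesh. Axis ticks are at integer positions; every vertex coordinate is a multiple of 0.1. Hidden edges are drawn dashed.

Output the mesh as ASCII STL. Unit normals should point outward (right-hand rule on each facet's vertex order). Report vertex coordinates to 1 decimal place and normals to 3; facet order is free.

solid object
 facet normal -0.179 -0.383 -0.906
  outer loop
   vertex 2.5 0.5 3.1
   vertex 0.8 3.9 2.0
   vertex 4.8 2.5 1.8
  endloop
 endfacet
 facet normal -0.868 -0.308 0.389
  outer loop
   vertex 1.7 4.9 4.8
   vertex 0.8 3.9 2.0
   vertex 2.5 0.5 3.1
  endloop
 endfacet
 facet normal 0.124 0.478 -0.870
  outer loop
   vertex 2.7 4.5 2.6
   vertex 4.8 2.5 1.8
   vertex 0.8 3.9 2.0
  endloop
 endfacet
 facet normal -0.212 0.940 -0.267
  outer loop
   vertex 2.7 4.5 2.6
   vertex 0.8 3.9 2.0
   vertex 1.7 4.9 4.8
  endloop
 endfacet
 facet normal -0.564 -0.385 0.731
  outer loop
   vertex 2.8 1.2 3.7
   vertex 1.7 4.9 4.8
   vertex 2.5 0.5 3.1
  endloop
 endfacet
 facet normal -0.154 -0.323 0.934
  outer loop
   vertex 2.8 1.2 3.7
   vertex 3.4 3.8 4.7
   vertex 1.7 4.9 4.8
  endloop
 endfacet
 facet normal 0.719 -0.603 0.344
  outer loop
   vertex 2.8 1.2 3.7
   vertex 2.5 0.5 3.1
   vertex 4.8 2.5 1.8
  endloop
 endfacet
 facet normal 0.755 -0.380 0.535
  outer loop
   vertex 2.8 1.2 3.7
   vertex 4.8 2.5 1.8
   vertex 3.4 3.8 4.7
  endloop
 endfacet
 facet normal 0.436 0.614 0.658
  outer loop
   vertex 3.2 4.8 3.9
   vertex 1.7 4.9 4.8
   vertex 3.4 3.8 4.7
  endloop
 endfacet
 facet normal -0.057 0.977 -0.204
  outer loop
   vertex 3.2 4.8 3.9
   vertex 2.7 4.5 2.6
   vertex 1.7 4.9 4.8
  endloop
 endfacet
 facet normal 0.887 0.383 0.257
  outer loop
   vertex 3.2 4.8 3.9
   vertex 3.4 3.8 4.7
   vertex 4.8 2.5 1.8
  endloop
 endfacet
 facet normal 0.556 0.737 -0.384
  outer loop
   vertex 3.2 4.8 3.9
   vertex 4.8 2.5 1.8
   vertex 2.7 4.5 2.6
  endloop
 endfacet
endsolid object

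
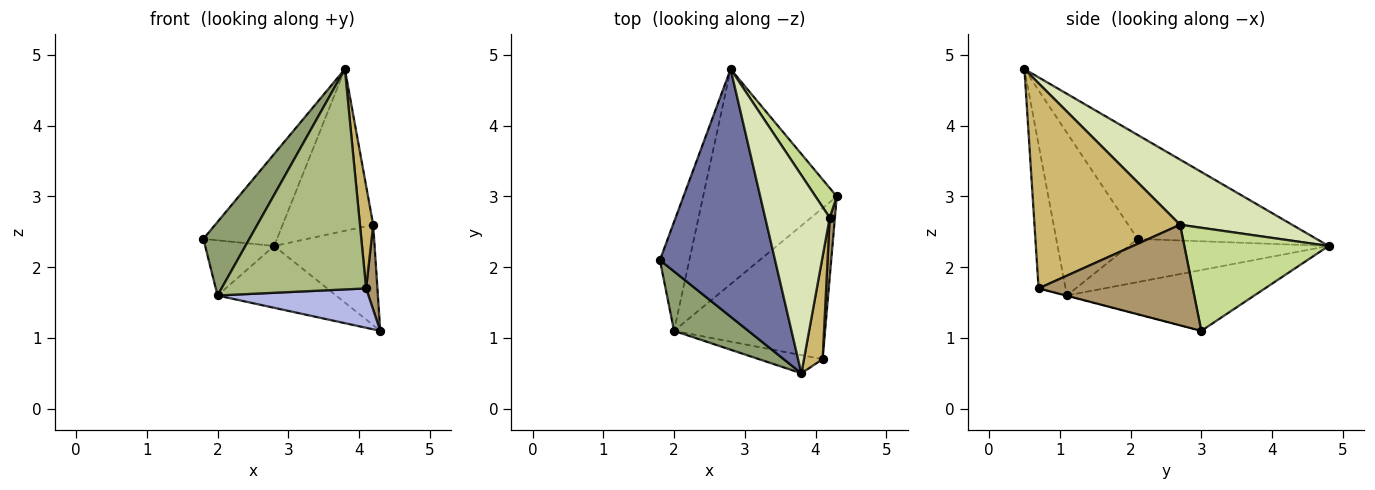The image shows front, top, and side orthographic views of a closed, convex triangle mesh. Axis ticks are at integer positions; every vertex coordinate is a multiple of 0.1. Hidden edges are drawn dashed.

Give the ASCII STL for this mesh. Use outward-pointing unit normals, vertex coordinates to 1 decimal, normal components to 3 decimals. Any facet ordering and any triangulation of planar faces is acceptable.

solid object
 facet normal -0.646 0.266 0.716
  outer loop
   vertex 3.8 0.5 4.8
   vertex 2.8 4.8 2.3
   vertex 1.8 2.1 2.4
  endloop
 endfacet
 facet normal -0.795 0.274 -0.542
  outer loop
   vertex 2.0 1.1 1.6
   vertex 1.8 2.1 2.4
   vertex 2.8 4.8 2.3
  endloop
 endfacet
 facet normal -0.401 0.253 -0.881
  outer loop
   vertex 2.0 1.1 1.6
   vertex 2.8 4.8 2.3
   vertex 4.3 3.0 1.1
  endloop
 endfacet
 facet normal -0.002 -0.252 -0.968
  outer loop
   vertex 2.0 1.1 1.6
   vertex 4.3 3.0 1.1
   vertex 4.1 0.7 1.7
  endloop
 endfacet
 facet normal -0.809 -0.457 0.369
  outer loop
   vertex 2.0 1.1 1.6
   vertex 3.8 0.5 4.8
   vertex 1.8 2.1 2.4
  endloop
 endfacet
 facet normal -0.183 -0.980 -0.081
  outer loop
   vertex 2.0 1.1 1.6
   vertex 4.1 0.7 1.7
   vertex 3.8 0.5 4.8
  endloop
 endfacet
 facet normal 0.809 0.563 0.167
  outer loop
   vertex 4.2 2.7 2.6
   vertex 4.3 3.0 1.1
   vertex 2.8 4.8 2.3
  endloop
 endfacet
 facet normal 0.616 0.498 0.610
  outer loop
   vertex 4.2 2.7 2.6
   vertex 2.8 4.8 2.3
   vertex 3.8 0.5 4.8
  endloop
 endfacet
 facet normal 0.996 -0.073 0.052
  outer loop
   vertex 4.2 2.7 2.6
   vertex 4.1 0.7 1.7
   vertex 4.3 3.0 1.1
  endloop
 endfacet
 facet normal 0.992 -0.090 0.090
  outer loop
   vertex 4.2 2.7 2.6
   vertex 3.8 0.5 4.8
   vertex 4.1 0.7 1.7
  endloop
 endfacet
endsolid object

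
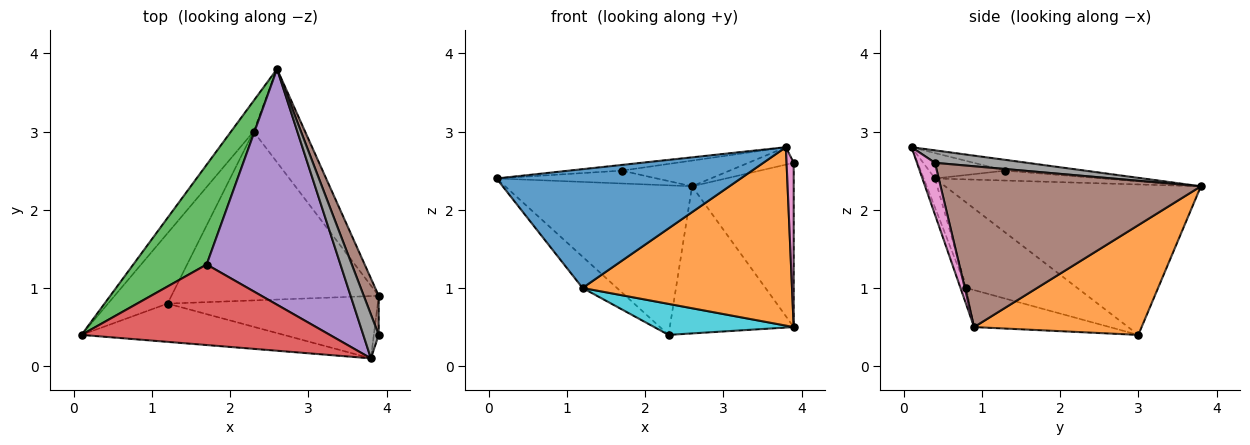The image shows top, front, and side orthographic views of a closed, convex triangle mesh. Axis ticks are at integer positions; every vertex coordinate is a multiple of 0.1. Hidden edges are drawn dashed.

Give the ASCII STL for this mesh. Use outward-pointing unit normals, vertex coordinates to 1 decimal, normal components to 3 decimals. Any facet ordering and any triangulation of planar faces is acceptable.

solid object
 facet normal -0.802 0.586 -0.120
  outer loop
   vertex 2.3 3.0 0.4
   vertex 0.1 0.4 2.4
   vertex 2.6 3.8 2.3
  endloop
 endfacet
 facet normal 0.752 0.556 -0.353
  outer loop
   vertex 2.3 3.0 0.4
   vertex 2.6 3.8 2.3
   vertex 3.9 0.9 0.5
  endloop
 endfacet
 facet normal -0.133 0.126 0.983
  outer loop
   vertex 1.7 1.3 2.5
   vertex 2.6 3.8 2.3
   vertex 0.1 0.4 2.4
  endloop
 endfacet
 facet normal -0.102 0.070 0.992
  outer loop
   vertex 1.7 1.3 2.5
   vertex 0.1 0.4 2.4
   vertex 3.8 0.1 2.8
  endloop
 endfacet
 facet normal -0.080 0.108 0.991
  outer loop
   vertex 1.7 1.3 2.5
   vertex 3.8 0.1 2.8
   vertex 2.6 3.8 2.3
  endloop
 endfacet
 facet normal 0.928 0.362 0.086
  outer loop
   vertex 3.9 0.4 2.6
   vertex 3.9 0.9 0.5
   vertex 2.6 3.8 2.3
  endloop
 endfacet
 facet normal 0.926 -0.367 -0.087
  outer loop
   vertex 3.9 0.4 2.6
   vertex 3.8 0.1 2.8
   vertex 3.9 0.9 0.5
  endloop
 endfacet
 facet normal 0.601 0.295 0.743
  outer loop
   vertex 3.9 0.4 2.6
   vertex 2.6 3.8 2.3
   vertex 3.8 0.1 2.8
  endloop
 endfacet
 facet normal -0.795 0.246 -0.554
  outer loop
   vertex 1.2 0.8 1.0
   vertex 0.1 0.4 2.4
   vertex 2.3 3.0 0.4
  endloop
 endfacet
 facet normal -0.173 -0.178 -0.969
  outer loop
   vertex 1.2 0.8 1.0
   vertex 2.3 3.0 0.4
   vertex 3.9 0.9 0.5
  endloop
 endfacet
 facet normal -0.044 -0.951 -0.306
  outer loop
   vertex 1.2 0.8 1.0
   vertex 3.8 0.1 2.8
   vertex 0.1 0.4 2.4
  endloop
 endfacet
 facet normal -0.026 -0.944 -0.329
  outer loop
   vertex 1.2 0.8 1.0
   vertex 3.9 0.9 0.5
   vertex 3.8 0.1 2.8
  endloop
 endfacet
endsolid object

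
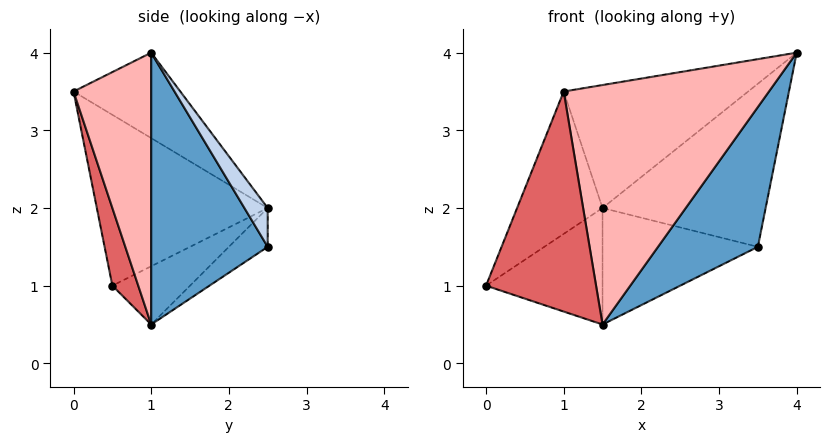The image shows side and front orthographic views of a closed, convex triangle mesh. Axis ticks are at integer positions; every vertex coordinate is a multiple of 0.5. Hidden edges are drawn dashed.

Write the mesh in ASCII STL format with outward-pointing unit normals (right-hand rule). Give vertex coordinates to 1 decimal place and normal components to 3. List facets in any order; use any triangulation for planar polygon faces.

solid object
 facet normal 0.667 -0.572 -0.477
  outer loop
   vertex 1.5 1.0 0.5
   vertex 3.5 2.5 1.5
   vertex 4.0 1.0 4.0
  endloop
 endfacet
 facet normal 0.123 0.862 0.492
  outer loop
   vertex 1.5 2.5 2.0
   vertex 4.0 1.0 4.0
   vertex 3.5 2.5 1.5
  endloop
 endfacet
 facet normal -0.426 0.640 -0.640
  outer loop
   vertex 1.5 2.5 2.0
   vertex 1.5 1.0 0.5
   vertex 0.0 0.5 1.0
  endloop
 endfacet
 facet normal -0.174 0.696 -0.696
  outer loop
   vertex 1.5 2.5 2.0
   vertex 3.5 2.5 1.5
   vertex 1.5 1.0 0.5
  endloop
 endfacet
 facet normal -0.816 0.408 0.408
  outer loop
   vertex 1.0 0.0 3.5
   vertex 1.5 2.5 2.0
   vertex 0.0 0.5 1.0
  endloop
 endfacet
 facet normal -0.309 0.534 0.787
  outer loop
   vertex 1.0 0.0 3.5
   vertex 4.0 1.0 4.0
   vertex 1.5 2.5 2.0
  endloop
 endfacet
 facet normal 0.220 -0.936 -0.275
  outer loop
   vertex 1.0 0.0 3.5
   vertex 0.0 0.5 1.0
   vertex 1.5 1.0 0.5
  endloop
 endfacet
 facet normal 0.343 -0.907 -0.245
  outer loop
   vertex 1.0 0.0 3.5
   vertex 1.5 1.0 0.5
   vertex 4.0 1.0 4.0
  endloop
 endfacet
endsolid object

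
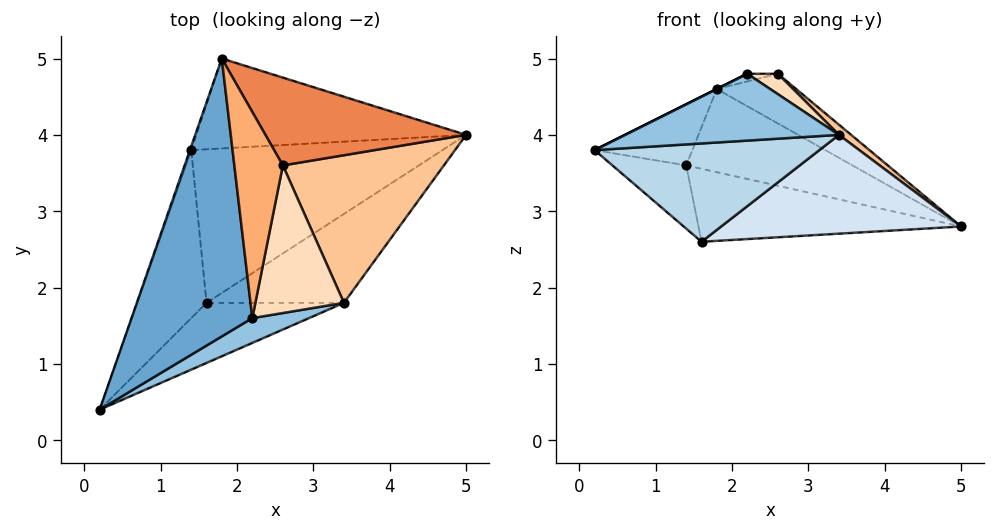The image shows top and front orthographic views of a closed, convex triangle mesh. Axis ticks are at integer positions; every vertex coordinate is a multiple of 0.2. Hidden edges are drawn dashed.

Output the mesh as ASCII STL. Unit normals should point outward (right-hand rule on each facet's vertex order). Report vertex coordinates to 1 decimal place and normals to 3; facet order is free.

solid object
 facet normal -0.447 0.000 0.894
  outer loop
   vertex 2.2 1.6 4.8
   vertex 1.8 5.0 4.6
   vertex 0.2 0.4 3.8
  endloop
 endfacet
 facet normal 0.362 -0.874 0.325
  outer loop
   vertex 3.4 1.8 4.0
   vertex 2.2 1.6 4.8
   vertex 0.2 0.4 3.8
  endloop
 endfacet
 facet normal 0.376 -0.790 -0.483
  outer loop
   vertex 3.4 1.8 4.0
   vertex 0.2 0.4 3.8
   vertex 1.6 1.8 2.6
  endloop
 endfacet
 facet normal 0.462 -0.659 -0.593
  outer loop
   vertex 3.4 1.8 4.0
   vertex 1.6 1.8 2.6
   vertex 5.0 4.0 2.8
  endloop
 endfacet
 facet normal 0.541 0.414 0.732
  outer loop
   vertex 2.6 3.6 4.8
   vertex 5.0 4.0 2.8
   vertex 1.8 5.0 4.6
  endloop
 endfacet
 facet normal -0.182 0.036 0.983
  outer loop
   vertex 2.6 3.6 4.8
   vertex 1.8 5.0 4.6
   vertex 2.2 1.6 4.8
  endloop
 endfacet
 facet normal 0.644 -0.053 0.763
  outer loop
   vertex 2.6 3.6 4.8
   vertex 3.4 1.8 4.0
   vertex 5.0 4.0 2.8
  endloop
 endfacet
 facet normal 0.564 -0.113 0.818
  outer loop
   vertex 2.6 3.6 4.8
   vertex 2.2 1.6 4.8
   vertex 3.4 1.8 4.0
  endloop
 endfacet
 facet normal -0.197 0.666 -0.720
  outer loop
   vertex 1.4 3.8 3.6
   vertex 1.8 5.0 4.6
   vertex 5.0 4.0 2.8
  endloop
 endfacet
 facet normal -0.219 0.419 -0.881
  outer loop
   vertex 1.4 3.8 3.6
   vertex 5.0 4.0 2.8
   vertex 1.6 1.8 2.6
  endloop
 endfacet
 facet normal -0.943 0.332 -0.021
  outer loop
   vertex 1.4 3.8 3.6
   vertex 0.2 0.4 3.8
   vertex 1.8 5.0 4.6
  endloop
 endfacet
 facet normal -0.756 0.231 -0.613
  outer loop
   vertex 1.4 3.8 3.6
   vertex 1.6 1.8 2.6
   vertex 0.2 0.4 3.8
  endloop
 endfacet
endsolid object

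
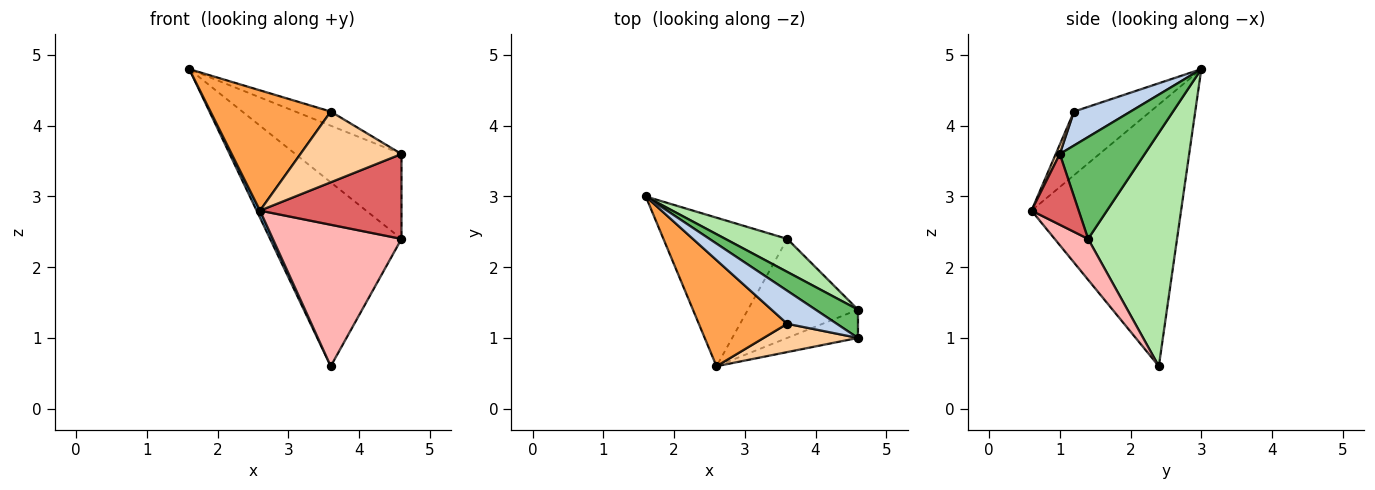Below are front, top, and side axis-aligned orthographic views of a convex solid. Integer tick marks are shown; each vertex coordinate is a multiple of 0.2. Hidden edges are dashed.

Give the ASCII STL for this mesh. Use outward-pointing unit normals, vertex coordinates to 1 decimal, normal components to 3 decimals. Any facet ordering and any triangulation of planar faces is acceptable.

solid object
 facet normal -0.904 -0.020 -0.427
  outer loop
   vertex 3.6 2.4 0.6
   vertex 2.6 0.6 2.8
   vertex 1.6 3.0 4.8
  endloop
 endfacet
 facet normal 0.533 0.333 0.778
  outer loop
   vertex 3.6 1.2 4.2
   vertex 4.6 1.0 3.6
   vertex 1.6 3.0 4.8
  endloop
 endfacet
 facet normal -0.430 -0.677 0.597
  outer loop
   vertex 3.6 1.2 4.2
   vertex 1.6 3.0 4.8
   vertex 2.6 0.6 2.8
  endloop
 endfacet
 facet normal 0.037 -0.928 0.371
  outer loop
   vertex 3.6 1.2 4.2
   vertex 2.6 0.6 2.8
   vertex 4.6 1.0 3.6
  endloop
 endfacet
 facet normal 0.605 0.756 0.252
  outer loop
   vertex 4.6 1.4 2.4
   vertex 1.6 3.0 4.8
   vertex 4.6 1.0 3.6
  endloop
 endfacet
 facet normal 0.554 0.819 0.147
  outer loop
   vertex 4.6 1.4 2.4
   vertex 3.6 2.4 0.6
   vertex 1.6 3.0 4.8
  endloop
 endfacet
 facet normal 0.302 -0.905 -0.302
  outer loop
   vertex 4.6 1.4 2.4
   vertex 4.6 1.0 3.6
   vertex 2.6 0.6 2.8
  endloop
 endfacet
 facet normal 0.208 -0.801 -0.561
  outer loop
   vertex 4.6 1.4 2.4
   vertex 2.6 0.6 2.8
   vertex 3.6 2.4 0.6
  endloop
 endfacet
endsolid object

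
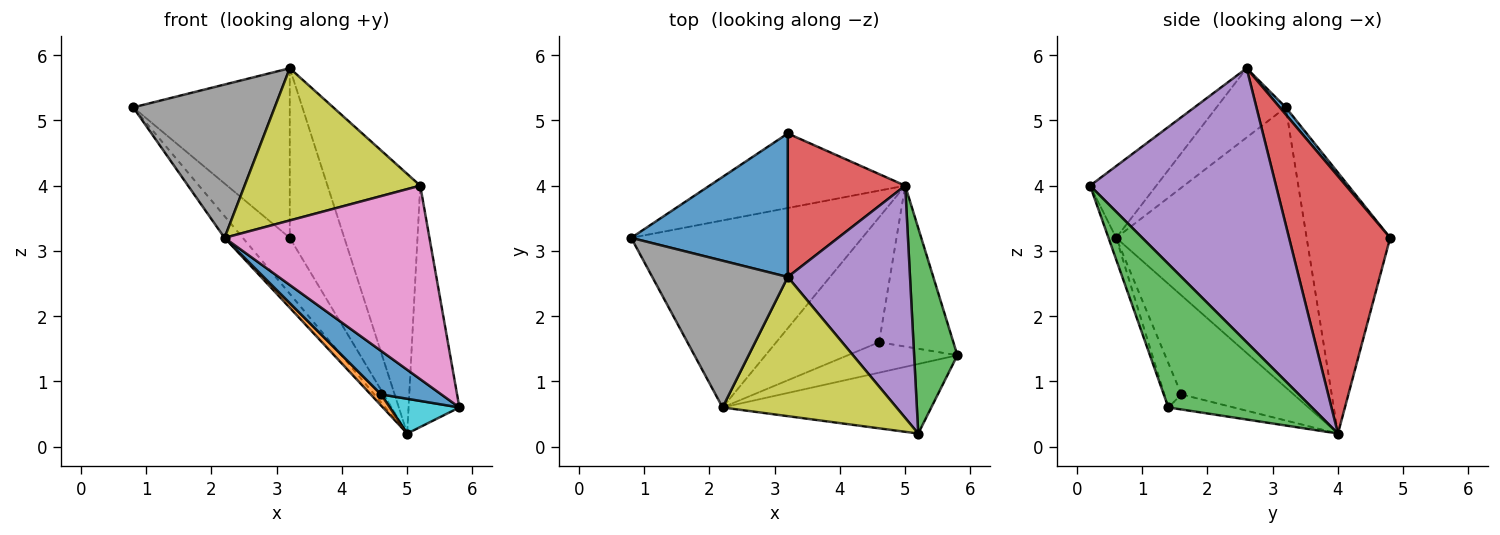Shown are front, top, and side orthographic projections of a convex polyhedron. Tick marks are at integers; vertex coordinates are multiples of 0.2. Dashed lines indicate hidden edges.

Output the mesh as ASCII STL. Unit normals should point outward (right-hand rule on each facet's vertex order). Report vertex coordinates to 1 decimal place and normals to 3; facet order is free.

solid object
 facet normal 0.029 0.763 0.646
  outer loop
   vertex 3.2 2.6 5.8
   vertex 3.2 4.8 3.2
   vertex 0.8 3.2 5.2
  endloop
 endfacet
 facet normal -0.730 0.410 -0.547
  outer loop
   vertex 5.0 4.0 0.2
   vertex 0.8 3.2 5.2
   vertex 3.2 4.8 3.2
  endloop
 endfacet
 facet normal 0.907 0.321 0.273
  outer loop
   vertex 5.0 4.0 0.2
   vertex 5.2 0.2 4.0
   vertex 5.8 1.4 0.6
  endloop
 endfacet
 facet normal 0.817 0.440 0.373
  outer loop
   vertex 5.0 4.0 0.2
   vertex 3.2 4.8 3.2
   vertex 3.2 2.6 5.8
  endloop
 endfacet
 facet normal 0.831 0.415 0.371
  outer loop
   vertex 5.0 4.0 0.2
   vertex 3.2 2.6 5.8
   vertex 5.2 0.2 4.0
  endloop
 endfacet
 facet normal -0.769 0.074 -0.634
  outer loop
   vertex 2.2 0.6 3.2
   vertex 0.8 3.2 5.2
   vertex 5.0 4.0 0.2
  endloop
 endfacet
 facet normal -0.035 -0.940 -0.338
  outer loop
   vertex 2.2 0.6 3.2
   vertex 5.8 1.4 0.6
   vertex 5.2 0.2 4.0
  endloop
 endfacet
 facet normal -0.333 -0.681 0.652
  outer loop
   vertex 2.2 0.6 3.2
   vertex 3.2 2.6 5.8
   vertex 0.8 3.2 5.2
  endloop
 endfacet
 facet normal -0.268 -0.711 0.650
  outer loop
   vertex 2.2 0.6 3.2
   vertex 5.2 0.2 4.0
   vertex 3.2 2.6 5.8
  endloop
 endfacet
 facet normal -0.194 -0.207 -0.959
  outer loop
   vertex 4.6 1.6 0.8
   vertex 5.0 4.0 0.2
   vertex 5.8 1.4 0.6
  endloop
 endfacet
 facet normal -0.226 -0.798 -0.559
  outer loop
   vertex 4.6 1.6 0.8
   vertex 5.8 1.4 0.6
   vertex 2.2 0.6 3.2
  endloop
 endfacet
 facet normal -0.692 -0.064 -0.719
  outer loop
   vertex 4.6 1.6 0.8
   vertex 2.2 0.6 3.2
   vertex 5.0 4.0 0.2
  endloop
 endfacet
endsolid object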